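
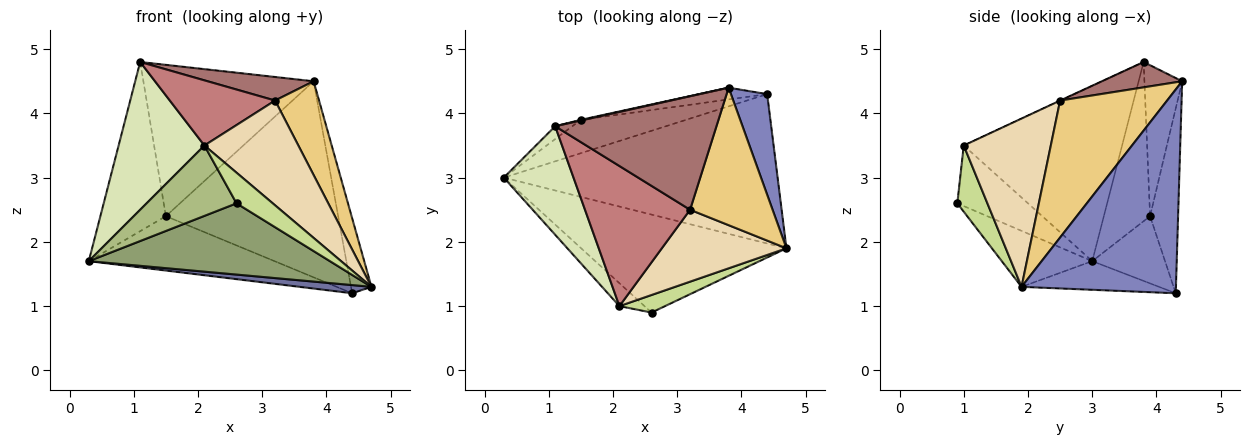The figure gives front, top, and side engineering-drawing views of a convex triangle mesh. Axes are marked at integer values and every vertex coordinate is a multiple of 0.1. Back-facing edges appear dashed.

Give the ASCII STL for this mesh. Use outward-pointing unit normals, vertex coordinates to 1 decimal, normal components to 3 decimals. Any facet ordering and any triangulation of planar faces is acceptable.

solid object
 facet normal -0.104 -0.054 -0.993
  outer loop
   vertex 4.4 4.3 1.2
   vertex 4.7 1.9 1.3
   vertex 0.3 3.0 1.7
  endloop
 endfacet
 facet normal 0.976 0.129 0.174
  outer loop
   vertex 3.8 4.4 4.5
   vertex 4.7 1.9 1.3
   vertex 4.4 4.3 1.2
  endloop
 endfacet
 facet normal -0.317 0.808 -0.496
  outer loop
   vertex 1.5 3.9 2.4
   vertex 4.4 4.3 1.2
   vertex 0.3 3.0 1.7
  endloop
 endfacet
 facet normal -0.160 0.985 -0.059
  outer loop
   vertex 1.5 3.9 2.4
   vertex 3.8 4.4 4.5
   vertex 4.4 4.3 1.2
  endloop
 endfacet
 facet normal -0.215 -0.574 -0.790
  outer loop
   vertex 2.6 0.9 2.6
   vertex 0.3 3.0 1.7
   vertex 4.7 1.9 1.3
  endloop
 endfacet
 facet normal -0.599 -0.762 -0.248
  outer loop
   vertex 2.6 0.9 2.6
   vertex 2.1 1.0 3.5
   vertex 0.3 3.0 1.7
  endloop
 endfacet
 facet normal 0.585 -0.704 0.403
  outer loop
   vertex 2.6 0.9 2.6
   vertex 4.7 1.9 1.3
   vertex 2.1 1.0 3.5
  endloop
 endfacet
 facet normal -0.830 -0.450 0.330
  outer loop
   vertex 1.1 3.8 4.8
   vertex 0.3 3.0 1.7
   vertex 2.1 1.0 3.5
  endloop
 endfacet
 facet normal -0.575 0.815 -0.062
  outer loop
   vertex 1.1 3.8 4.8
   vertex 1.5 3.9 2.4
   vertex 0.3 3.0 1.7
  endloop
 endfacet
 facet normal -0.216 0.976 0.005
  outer loop
   vertex 1.1 3.8 4.8
   vertex 3.8 4.4 4.5
   vertex 1.5 3.9 2.4
  endloop
 endfacet
 facet normal 0.808 -0.332 0.487
  outer loop
   vertex 3.2 2.5 4.2
   vertex 4.7 1.9 1.3
   vertex 3.8 4.4 4.5
  endloop
 endfacet
 facet normal 0.607 -0.655 0.450
  outer loop
   vertex 3.2 2.5 4.2
   vertex 2.1 1.0 3.5
   vertex 4.7 1.9 1.3
  endloop
 endfacet
 facet normal 0.152 -0.201 0.968
  outer loop
   vertex 3.2 2.5 4.2
   vertex 3.8 4.4 4.5
   vertex 1.1 3.8 4.8
  endloop
 endfacet
 facet normal -0.002 -0.422 0.907
  outer loop
   vertex 3.2 2.5 4.2
   vertex 1.1 3.8 4.8
   vertex 2.1 1.0 3.5
  endloop
 endfacet
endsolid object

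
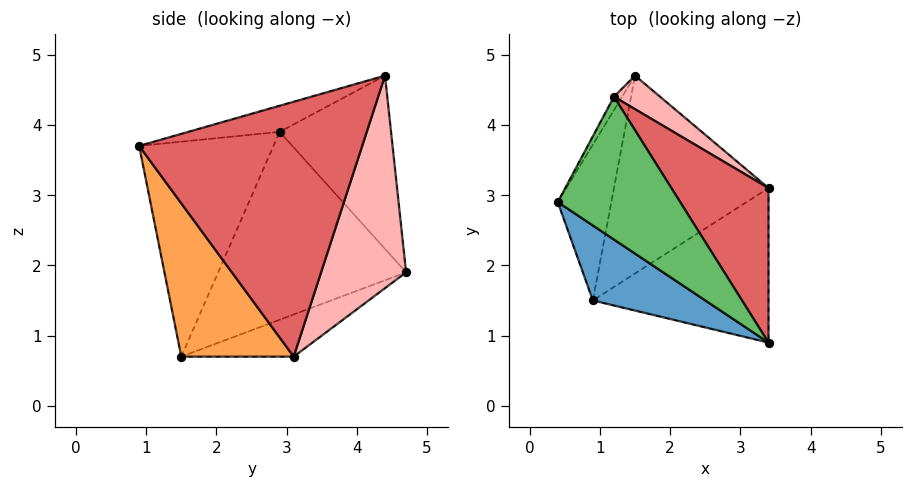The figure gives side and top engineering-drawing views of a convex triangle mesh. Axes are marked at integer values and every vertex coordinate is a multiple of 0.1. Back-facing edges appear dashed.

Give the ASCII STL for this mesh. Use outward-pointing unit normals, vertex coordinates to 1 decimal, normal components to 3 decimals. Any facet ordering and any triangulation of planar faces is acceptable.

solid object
 facet normal -0.521 -0.809 0.272
  outer loop
   vertex 0.9 1.5 0.7
   vertex 3.4 0.9 3.7
   vertex 0.4 2.9 3.9
  endloop
 endfacet
 facet normal -0.925 0.272 -0.264
  outer loop
   vertex 0.9 1.5 0.7
   vertex 0.4 2.9 3.9
   vertex 1.5 4.7 1.9
  endloop
 endfacet
 facet normal 0.459 -0.717 -0.526
  outer loop
   vertex 3.4 3.1 0.7
   vertex 3.4 0.9 3.7
   vertex 0.9 1.5 0.7
  endloop
 endfacet
 facet normal -0.243 0.380 -0.892
  outer loop
   vertex 3.4 3.1 0.7
   vertex 0.9 1.5 0.7
   vertex 1.5 4.7 1.9
  endloop
 endfacet
 facet normal -0.193 -0.380 0.905
  outer loop
   vertex 1.2 4.4 4.7
   vertex 0.4 2.9 3.9
   vertex 3.4 0.9 3.7
  endloop
 endfacet
 facet normal -0.872 0.487 -0.041
  outer loop
   vertex 1.2 4.4 4.7
   vertex 1.5 4.7 1.9
   vertex 0.4 2.9 3.9
  endloop
 endfacet
 facet normal 0.841 0.437 0.320
  outer loop
   vertex 1.2 4.4 4.7
   vertex 3.4 0.9 3.7
   vertex 3.4 3.1 0.7
  endloop
 endfacet
 facet normal 0.691 0.708 0.150
  outer loop
   vertex 1.2 4.4 4.7
   vertex 3.4 3.1 0.7
   vertex 1.5 4.7 1.9
  endloop
 endfacet
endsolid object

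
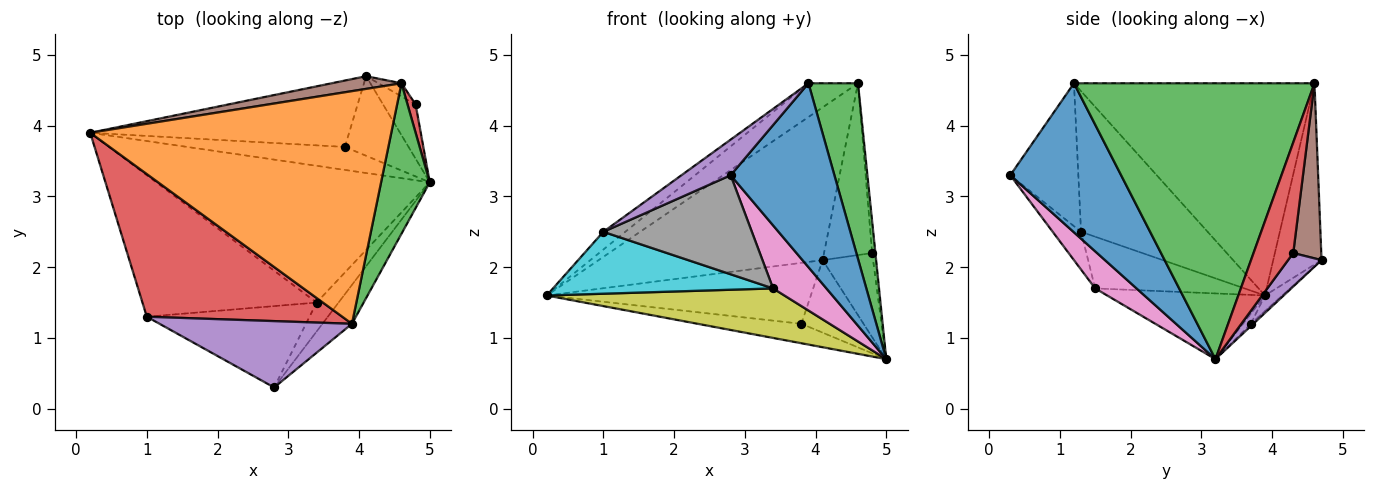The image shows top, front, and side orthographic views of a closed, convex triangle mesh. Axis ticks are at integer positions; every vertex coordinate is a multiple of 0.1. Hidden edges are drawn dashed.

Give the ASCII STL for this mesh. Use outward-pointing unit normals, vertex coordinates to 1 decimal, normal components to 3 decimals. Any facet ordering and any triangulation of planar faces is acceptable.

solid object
 facet normal 0.723 -0.676 -0.143
  outer loop
   vertex 3.9 1.2 4.6
   vertex 2.8 0.3 3.3
   vertex 5.0 3.2 0.7
  endloop
 endfacet
 facet normal -0.572 0.118 0.812
  outer loop
   vertex 4.6 4.6 4.6
   vertex 0.2 3.9 1.6
   vertex 3.9 1.2 4.6
  endloop
 endfacet
 facet normal 0.965 -0.199 0.170
  outer loop
   vertex 4.6 4.6 4.6
   vertex 3.9 1.2 4.6
   vertex 5.0 3.2 0.7
  endloop
 endfacet
 facet normal -0.581 0.101 0.807
  outer loop
   vertex 1.0 1.3 2.5
   vertex 3.9 1.2 4.6
   vertex 0.2 3.9 1.6
  endloop
 endfacet
 facet normal -0.548 -0.396 0.737
  outer loop
   vertex 1.0 1.3 2.5
   vertex 2.8 0.3 3.3
   vertex 3.9 1.2 4.6
  endloop
 endfacet
 facet normal -0.210 0.974 0.081
  outer loop
   vertex 4.1 4.7 2.1
   vertex 0.2 3.9 1.6
   vertex 4.6 4.6 4.6
  endloop
 endfacet
 facet normal 0.576 -0.743 -0.341
  outer loop
   vertex 3.4 1.5 1.7
   vertex 5.0 3.2 0.7
   vertex 2.8 0.3 3.3
  endloop
 endfacet
 facet normal -0.146 -0.764 -0.628
  outer loop
   vertex 3.4 1.5 1.7
   vertex 2.8 0.3 3.3
   vertex 1.0 1.3 2.5
  endloop
 endfacet
 facet normal -0.220 -0.332 -0.917
  outer loop
   vertex 3.4 1.5 1.7
   vertex 0.2 3.9 1.6
   vertex 5.0 3.2 0.7
  endloop
 endfacet
 facet normal -0.262 -0.387 -0.884
  outer loop
   vertex 3.4 1.5 1.7
   vertex 1.0 1.3 2.5
   vertex 0.2 3.9 1.6
  endloop
 endfacet
 facet normal -0.049 0.645 -0.762
  outer loop
   vertex 3.8 3.7 1.2
   vertex 5.0 3.2 0.7
   vertex 0.2 3.9 1.6
  endloop
 endfacet
 facet normal -0.044 0.676 -0.736
  outer loop
   vertex 3.8 3.7 1.2
   vertex 0.2 3.9 1.6
   vertex 4.1 4.7 2.1
  endloop
 endfacet
 facet normal -0.027 0.673 -0.739
  outer loop
   vertex 3.8 3.7 1.2
   vertex 4.1 4.7 2.1
   vertex 5.0 3.2 0.7
  endloop
 endfacet
 facet normal 0.994 0.082 0.073
  outer loop
   vertex 4.8 4.3 2.2
   vertex 4.6 4.6 4.6
   vertex 5.0 3.2 0.7
  endloop
 endfacet
 facet normal 0.487 0.734 -0.473
  outer loop
   vertex 4.8 4.3 2.2
   vertex 5.0 3.2 0.7
   vertex 4.1 4.7 2.1
  endloop
 endfacet
 facet normal 0.502 0.862 -0.066
  outer loop
   vertex 4.8 4.3 2.2
   vertex 4.1 4.7 2.1
   vertex 4.6 4.6 4.6
  endloop
 endfacet
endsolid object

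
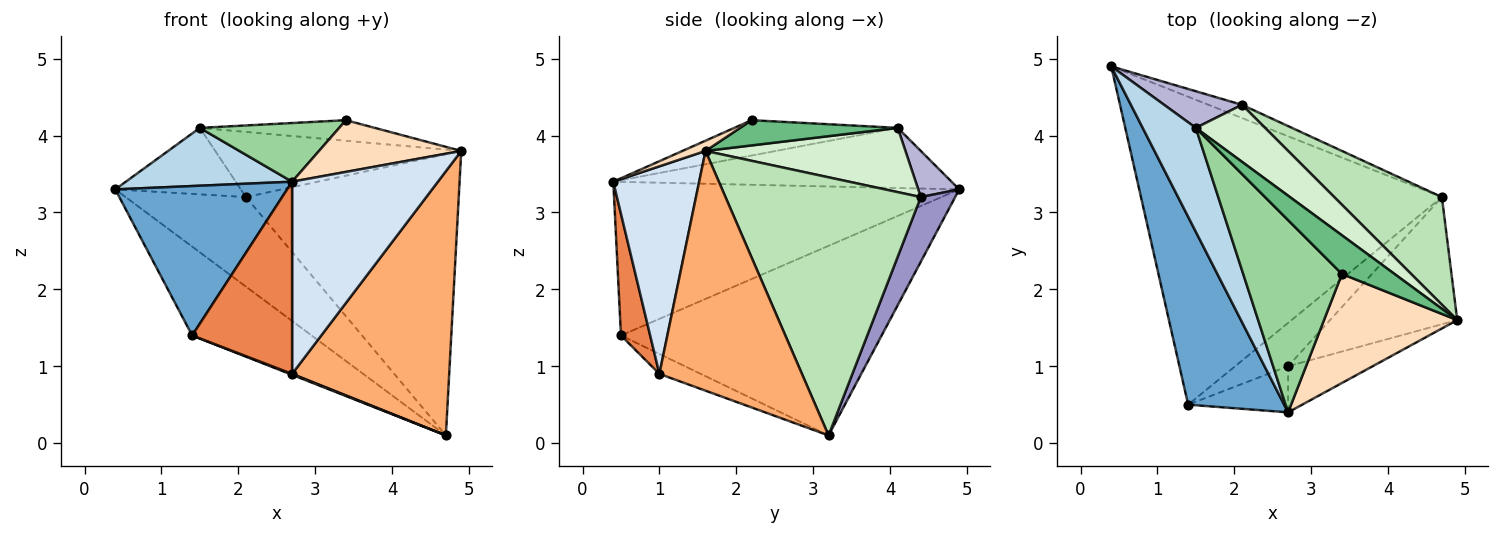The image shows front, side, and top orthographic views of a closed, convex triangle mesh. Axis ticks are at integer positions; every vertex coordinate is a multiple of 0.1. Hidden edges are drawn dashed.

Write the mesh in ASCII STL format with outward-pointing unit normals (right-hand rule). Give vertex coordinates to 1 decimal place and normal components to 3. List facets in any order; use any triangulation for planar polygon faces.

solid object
 facet normal -0.781 -0.388 0.488
  outer loop
   vertex 1.4 0.5 1.4
   vertex 2.7 0.4 3.4
   vertex 0.4 4.9 3.3
  endloop
 endfacet
 facet normal -0.518 0.237 -0.822
  outer loop
   vertex 1.4 0.5 1.4
   vertex 0.4 4.9 3.3
   vertex 4.7 3.2 0.1
  endloop
 endfacet
 facet normal -0.703 -0.346 0.621
  outer loop
   vertex 1.5 4.1 4.1
   vertex 0.4 4.9 3.3
   vertex 2.7 0.4 3.4
  endloop
 endfacet
 facet normal 0.497 -0.844 -0.203
  outer loop
   vertex 2.7 1.0 0.9
   vertex 4.9 1.6 3.8
   vertex 2.7 0.4 3.4
  endloop
 endfacet
 facet normal 0.273 -0.935 -0.224
  outer loop
   vertex 2.7 1.0 0.9
   vertex 2.7 0.4 3.4
   vertex 1.4 0.5 1.4
  endloop
 endfacet
 facet normal 0.633 -0.698 -0.336
  outer loop
   vertex 2.7 1.0 0.9
   vertex 4.7 3.2 0.1
   vertex 4.9 1.6 3.8
  endloop
 endfacet
 facet normal -0.352 -0.020 -0.936
  outer loop
   vertex 2.7 1.0 0.9
   vertex 1.4 0.5 1.4
   vertex 4.7 3.2 0.1
  endloop
 endfacet
 facet normal 0.069 -0.428 0.901
  outer loop
   vertex 3.4 2.2 4.2
   vertex 2.7 0.4 3.4
   vertex 4.9 1.6 3.8
  endloop
 endfacet
 facet normal 0.390 0.433 0.813
  outer loop
   vertex 3.4 2.2 4.2
   vertex 4.9 1.6 3.8
   vertex 1.5 4.1 4.1
  endloop
 endfacet
 facet normal -0.324 -0.276 0.905
  outer loop
   vertex 3.4 2.2 4.2
   vertex 1.5 4.1 4.1
   vertex 2.7 0.4 3.4
  endloop
 endfacet
 facet normal 0.651 0.709 0.271
  outer loop
   vertex 2.1 4.4 3.2
   vertex 4.9 1.6 3.8
   vertex 4.7 3.2 0.1
  endloop
 endfacet
 facet normal 0.522 0.642 0.562
  outer loop
   vertex 2.1 4.4 3.2
   vertex 1.5 4.1 4.1
   vertex 4.9 1.6 3.8
  endloop
 endfacet
 facet normal 0.272 0.952 -0.141
  outer loop
   vertex 2.1 4.4 3.2
   vertex 4.7 3.2 0.1
   vertex 0.4 4.9 3.3
  endloop
 endfacet
 facet normal 0.275 0.842 0.464
  outer loop
   vertex 2.1 4.4 3.2
   vertex 0.4 4.9 3.3
   vertex 1.5 4.1 4.1
  endloop
 endfacet
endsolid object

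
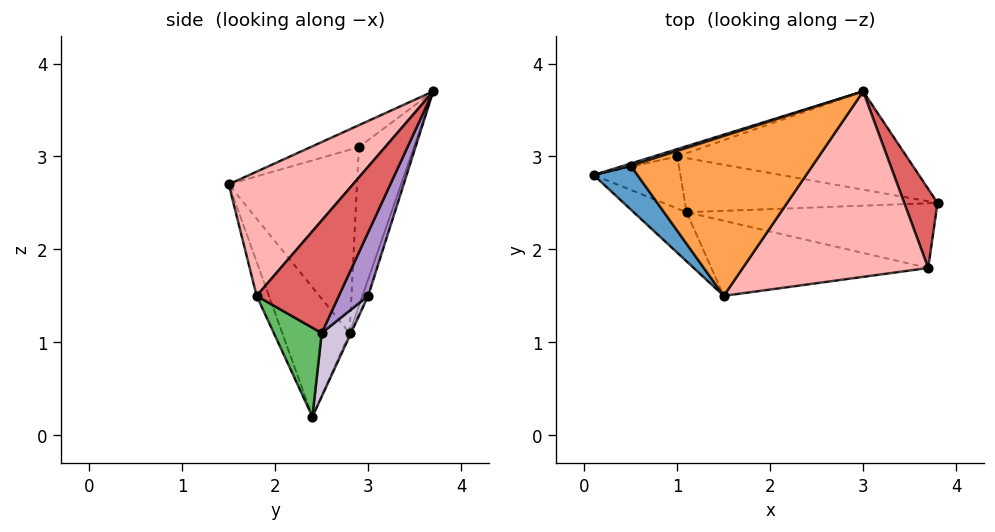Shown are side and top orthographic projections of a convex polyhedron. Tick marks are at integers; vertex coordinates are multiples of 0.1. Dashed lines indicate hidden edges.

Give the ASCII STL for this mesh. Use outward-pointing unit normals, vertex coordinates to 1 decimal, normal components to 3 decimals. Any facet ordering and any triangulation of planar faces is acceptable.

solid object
 facet normal -0.774 -0.606 0.185
  outer loop
   vertex 0.5 2.9 3.1
   vertex 0.1 2.8 1.1
   vertex 1.5 1.5 2.7
  endloop
 endfacet
 facet normal -0.308 0.951 0.014
  outer loop
   vertex 0.5 2.9 3.1
   vertex 3.0 3.7 3.7
   vertex 0.1 2.8 1.1
  endloop
 endfacet
 facet normal -0.113 -0.347 0.931
  outer loop
   vertex 0.5 2.9 3.1
   vertex 1.5 1.5 2.7
   vertex 3.0 3.7 3.7
  endloop
 endfacet
 facet normal -0.522 -0.825 -0.214
  outer loop
   vertex 1.1 2.4 0.2
   vertex 1.5 1.5 2.7
   vertex 0.1 2.8 1.1
  endloop
 endfacet
 facet normal 0.290 -0.506 -0.813
  outer loop
   vertex 3.7 1.8 1.5
   vertex 1.1 2.4 0.2
   vertex 3.8 2.5 1.1
  endloop
 endfacet
 facet normal -0.052 -0.942 -0.331
  outer loop
   vertex 3.7 1.8 1.5
   vertex 1.5 1.5 2.7
   vertex 1.1 2.4 0.2
  endloop
 endfacet
 facet normal 0.959 0.025 0.283
  outer loop
   vertex 3.7 1.8 1.5
   vertex 3.8 2.5 1.1
   vertex 3.0 3.7 3.7
  endloop
 endfacet
 facet normal 0.444 -0.604 0.662
  outer loop
   vertex 3.7 1.8 1.5
   vertex 3.0 3.7 3.7
   vertex 1.5 1.5 2.7
  endloop
 endfacet
 facet normal 0.108 0.915 -0.389
  outer loop
   vertex 1.0 3.0 1.5
   vertex 3.0 3.7 3.7
   vertex 3.8 2.5 1.1
  endloop
 endfacet
 facet normal 0.103 0.906 -0.410
  outer loop
   vertex 1.0 3.0 1.5
   vertex 3.8 2.5 1.1
   vertex 1.1 2.4 0.2
  endloop
 endfacet
 facet normal -0.132 0.973 -0.190
  outer loop
   vertex 1.0 3.0 1.5
   vertex 0.1 2.8 1.1
   vertex 3.0 3.7 3.7
  endloop
 endfacet
 facet normal -0.015 0.907 -0.420
  outer loop
   vertex 1.0 3.0 1.5
   vertex 1.1 2.4 0.2
   vertex 0.1 2.8 1.1
  endloop
 endfacet
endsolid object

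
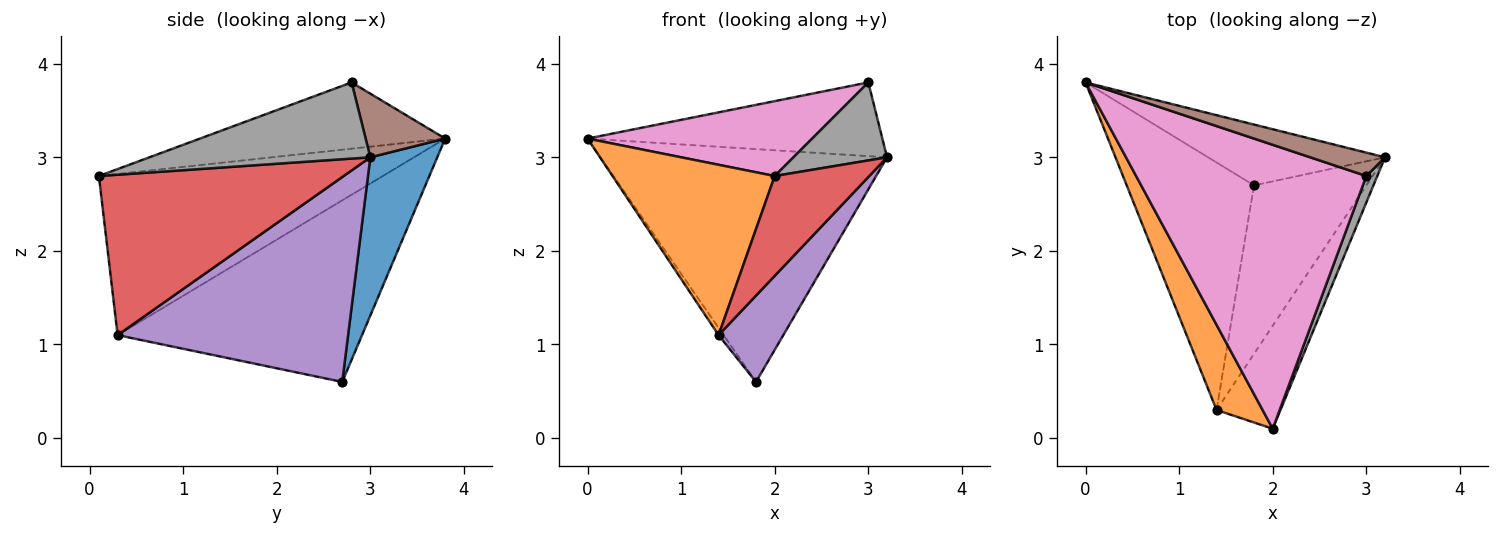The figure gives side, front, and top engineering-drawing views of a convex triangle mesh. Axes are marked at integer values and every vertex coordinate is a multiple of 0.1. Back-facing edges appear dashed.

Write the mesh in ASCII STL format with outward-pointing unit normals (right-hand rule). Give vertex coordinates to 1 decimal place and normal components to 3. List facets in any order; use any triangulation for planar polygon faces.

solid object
 facet normal 0.221 0.944 -0.247
  outer loop
   vertex 1.8 2.7 0.6
   vertex 0.0 3.8 3.2
   vertex 3.2 3.0 3.0
  endloop
 endfacet
 facet normal -0.843 -0.482 0.241
  outer loop
   vertex 1.4 0.3 1.1
   vertex 2.0 0.1 2.8
   vertex 0.0 3.8 3.2
  endloop
 endfacet
 facet normal -0.819 0.017 -0.574
  outer loop
   vertex 1.4 0.3 1.1
   vertex 0.0 3.8 3.2
   vertex 1.8 2.7 0.6
  endloop
 endfacet
 facet normal 0.874 -0.338 -0.348
  outer loop
   vertex 1.4 0.3 1.1
   vertex 3.2 3.0 3.0
   vertex 2.0 0.1 2.8
  endloop
 endfacet
 facet normal 0.851 -0.239 -0.467
  outer loop
   vertex 1.4 0.3 1.1
   vertex 1.8 2.7 0.6
   vertex 3.2 3.0 3.0
  endloop
 endfacet
 facet normal 0.249 0.923 0.293
  outer loop
   vertex 3.0 2.8 3.8
   vertex 3.2 3.0 3.0
   vertex 0.0 3.8 3.2
  endloop
 endfacet
 facet normal -0.268 -0.246 0.932
  outer loop
   vertex 3.0 2.8 3.8
   vertex 0.0 3.8 3.2
   vertex 2.0 0.1 2.8
  endloop
 endfacet
 facet normal 0.913 -0.387 0.131
  outer loop
   vertex 3.0 2.8 3.8
   vertex 2.0 0.1 2.8
   vertex 3.2 3.0 3.0
  endloop
 endfacet
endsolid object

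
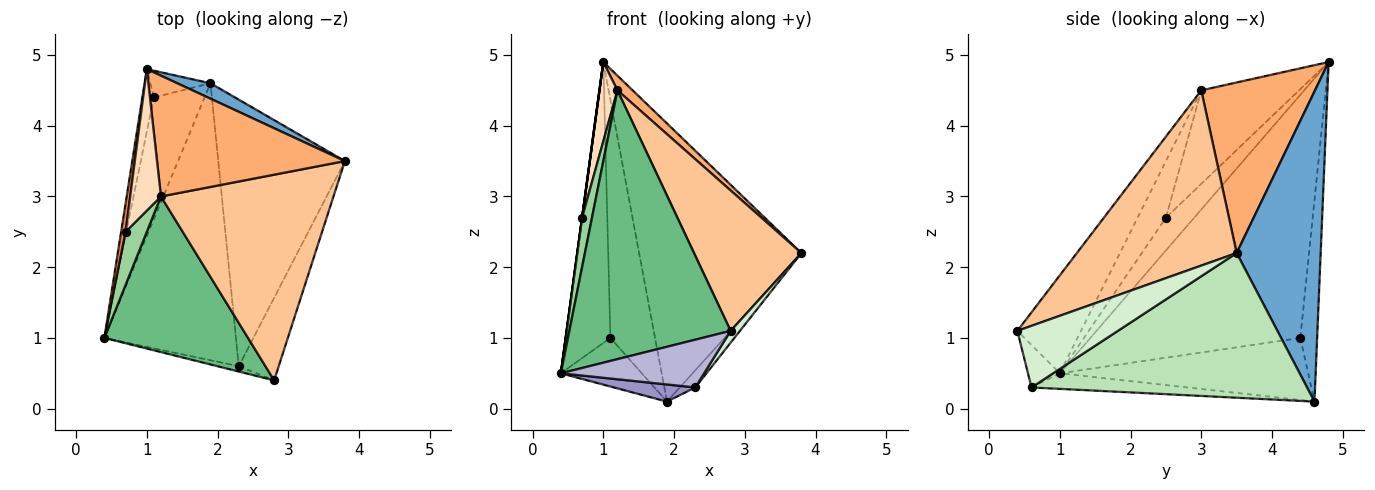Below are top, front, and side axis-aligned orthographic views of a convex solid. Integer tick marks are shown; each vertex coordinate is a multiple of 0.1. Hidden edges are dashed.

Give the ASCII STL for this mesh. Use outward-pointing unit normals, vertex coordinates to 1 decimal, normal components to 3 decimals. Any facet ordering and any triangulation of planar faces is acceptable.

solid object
 facet normal 0.459 0.887 0.049
  outer loop
   vertex 1.9 4.6 0.1
   vertex 1.0 4.8 4.9
   vertex 3.8 3.5 2.2
  endloop
 endfacet
 facet normal -0.977 0.208 -0.046
  outer loop
   vertex 1.1 4.4 1.0
   vertex 0.4 1.0 0.5
   vertex 1.0 4.8 4.9
  endloop
 endfacet
 facet normal -0.751 0.245 -0.613
  outer loop
   vertex 1.1 4.4 1.0
   vertex 1.9 4.6 0.1
   vertex 0.4 1.0 0.5
  endloop
 endfacet
 facet normal -0.350 0.931 -0.104
  outer loop
   vertex 1.1 4.4 1.0
   vertex 1.0 4.8 4.9
   vertex 1.9 4.6 0.1
  endloop
 endfacet
 facet normal -0.991 0.000 0.135
  outer loop
   vertex 0.7 2.5 2.7
   vertex 1.0 4.8 4.9
   vertex 0.4 1.0 0.5
  endloop
 endfacet
 facet normal 0.670 -0.089 0.737
  outer loop
   vertex 1.2 3.0 4.5
   vertex 3.8 3.5 2.2
   vertex 1.0 4.8 4.9
  endloop
 endfacet
 facet normal 0.643 -0.432 0.633
  outer loop
   vertex 1.2 3.0 4.5
   vertex 2.8 0.4 1.1
   vertex 3.8 3.5 2.2
  endloop
 endfacet
 facet normal -0.936 -0.172 0.308
  outer loop
   vertex 1.2 3.0 4.5
   vertex 1.0 4.8 4.9
   vertex 0.7 2.5 2.7
  endloop
 endfacet
 facet normal -0.323 -0.819 0.474
  outer loop
   vertex 1.2 3.0 4.5
   vertex 0.4 1.0 0.5
   vertex 2.8 0.4 1.1
  endloop
 endfacet
 facet normal -0.890 -0.311 0.334
  outer loop
   vertex 1.2 3.0 4.5
   vertex 0.7 2.5 2.7
   vertex 0.4 1.0 0.5
  endloop
 endfacet
 facet normal 0.752 0.042 -0.658
  outer loop
   vertex 2.3 0.6 0.3
   vertex 1.9 4.6 0.1
   vertex 3.8 3.5 2.2
  endloop
 endfacet
 facet normal 0.837 -0.077 -0.542
  outer loop
   vertex 2.3 0.6 0.3
   vertex 3.8 3.5 2.2
   vertex 2.8 0.4 1.1
  endloop
 endfacet
 facet normal -0.117 -0.061 -0.991
  outer loop
   vertex 2.3 0.6 0.3
   vertex 0.4 1.0 0.5
   vertex 1.9 4.6 0.1
  endloop
 endfacet
 facet normal -0.216 -0.970 -0.108
  outer loop
   vertex 2.3 0.6 0.3
   vertex 2.8 0.4 1.1
   vertex 0.4 1.0 0.5
  endloop
 endfacet
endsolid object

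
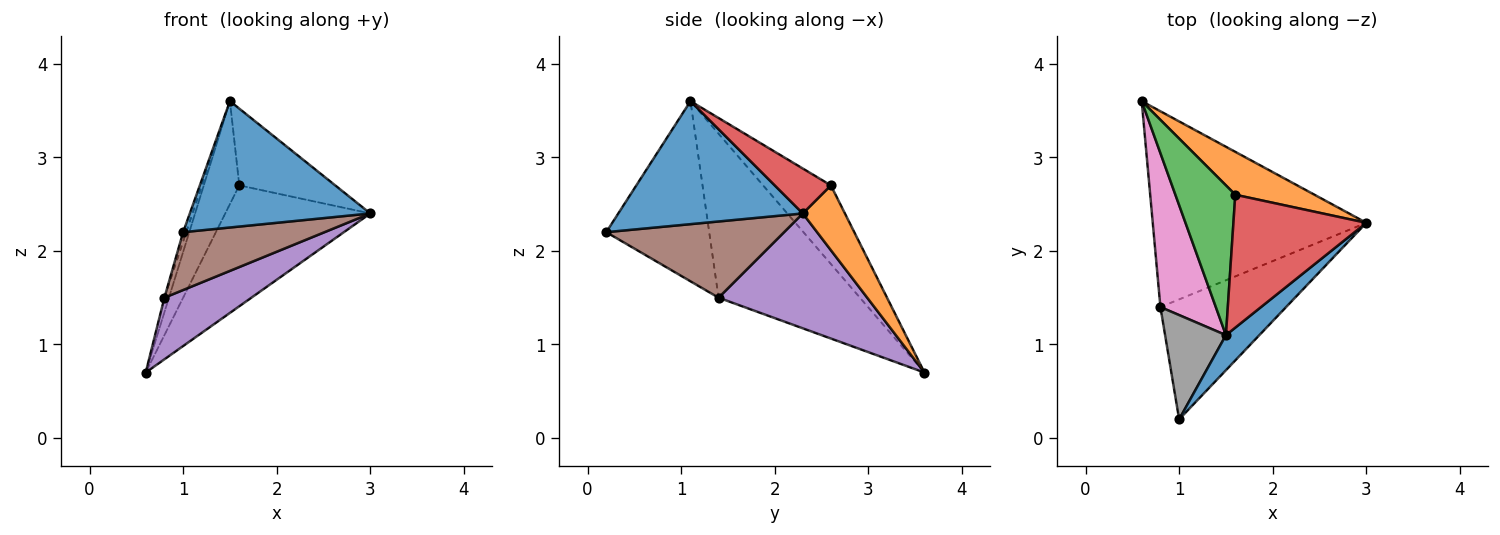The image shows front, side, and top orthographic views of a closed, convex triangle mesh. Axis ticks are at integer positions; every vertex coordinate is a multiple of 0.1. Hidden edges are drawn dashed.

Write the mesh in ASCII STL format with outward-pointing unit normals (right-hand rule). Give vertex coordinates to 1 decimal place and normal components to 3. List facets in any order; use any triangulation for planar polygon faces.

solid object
 facet normal 0.702 -0.686 0.191
  outer loop
   vertex 1.5 1.1 3.6
   vertex 1.0 0.2 2.2
   vertex 3.0 2.3 2.4
  endloop
 endfacet
 facet normal 0.264 0.909 0.323
  outer loop
   vertex 1.6 2.6 2.7
   vertex 3.0 2.3 2.4
   vertex 0.6 3.6 0.7
  endloop
 endfacet
 facet normal -0.734 0.385 0.559
  outer loop
   vertex 1.6 2.6 2.7
   vertex 0.6 3.6 0.7
   vertex 1.5 1.1 3.6
  endloop
 endfacet
 facet normal 0.281 0.480 0.831
  outer loop
   vertex 1.6 2.6 2.7
   vertex 1.5 1.1 3.6
   vertex 3.0 2.3 2.4
  endloop
 endfacet
 facet normal 0.456 -0.267 -0.849
  outer loop
   vertex 0.8 1.4 1.5
   vertex 0.6 3.6 0.7
   vertex 3.0 2.3 2.4
  endloop
 endfacet
 facet normal 0.479 -0.381 -0.790
  outer loop
   vertex 0.8 1.4 1.5
   vertex 3.0 2.3 2.4
   vertex 1.0 0.2 2.2
  endloop
 endfacet
 facet normal -0.947 0.030 0.320
  outer loop
   vertex 0.8 1.4 1.5
   vertex 1.5 1.1 3.6
   vertex 0.6 3.6 0.7
  endloop
 endfacet
 facet normal -0.947 0.029 0.320
  outer loop
   vertex 0.8 1.4 1.5
   vertex 1.0 0.2 2.2
   vertex 1.5 1.1 3.6
  endloop
 endfacet
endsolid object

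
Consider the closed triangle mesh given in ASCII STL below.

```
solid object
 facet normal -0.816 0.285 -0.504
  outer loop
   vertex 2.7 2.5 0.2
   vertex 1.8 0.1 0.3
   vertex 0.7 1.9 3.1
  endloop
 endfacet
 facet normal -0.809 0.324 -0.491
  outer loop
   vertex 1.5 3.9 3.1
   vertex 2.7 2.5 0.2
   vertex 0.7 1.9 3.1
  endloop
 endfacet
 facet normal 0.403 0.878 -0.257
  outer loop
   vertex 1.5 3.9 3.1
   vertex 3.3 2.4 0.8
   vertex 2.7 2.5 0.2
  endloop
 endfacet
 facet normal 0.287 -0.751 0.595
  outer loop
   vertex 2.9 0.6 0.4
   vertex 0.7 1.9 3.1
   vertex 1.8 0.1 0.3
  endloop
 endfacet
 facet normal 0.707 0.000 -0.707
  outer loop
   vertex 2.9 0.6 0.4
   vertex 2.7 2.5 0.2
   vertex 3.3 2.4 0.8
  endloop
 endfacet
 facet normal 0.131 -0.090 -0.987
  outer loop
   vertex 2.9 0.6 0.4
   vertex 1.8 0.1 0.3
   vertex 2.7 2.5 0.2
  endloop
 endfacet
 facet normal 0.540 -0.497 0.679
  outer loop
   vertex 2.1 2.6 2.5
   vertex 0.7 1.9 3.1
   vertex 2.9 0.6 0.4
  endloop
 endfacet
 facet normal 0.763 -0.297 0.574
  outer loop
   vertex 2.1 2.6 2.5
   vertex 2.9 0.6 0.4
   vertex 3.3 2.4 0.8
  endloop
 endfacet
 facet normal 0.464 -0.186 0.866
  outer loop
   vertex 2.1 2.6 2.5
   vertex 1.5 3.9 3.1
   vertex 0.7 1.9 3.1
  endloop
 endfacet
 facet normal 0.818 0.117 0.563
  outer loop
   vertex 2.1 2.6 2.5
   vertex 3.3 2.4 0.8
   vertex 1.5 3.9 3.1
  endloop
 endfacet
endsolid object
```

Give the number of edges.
15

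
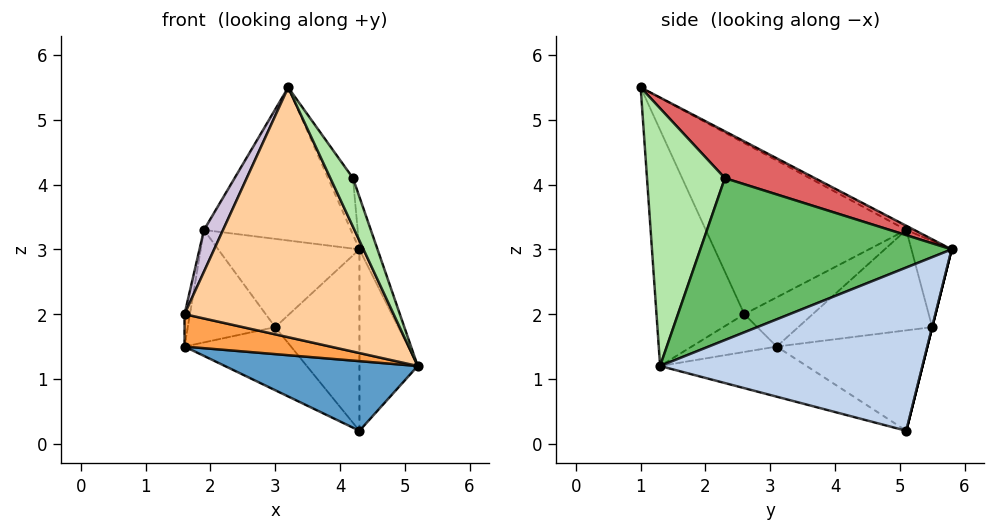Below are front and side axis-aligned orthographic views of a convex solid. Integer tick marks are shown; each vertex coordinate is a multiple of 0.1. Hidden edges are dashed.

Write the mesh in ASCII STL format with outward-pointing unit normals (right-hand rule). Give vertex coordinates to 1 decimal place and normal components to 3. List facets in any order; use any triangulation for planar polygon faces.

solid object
 facet normal -0.226 -0.298 -0.928
  outer loop
   vertex 4.3 5.1 0.2
   vertex 5.2 1.3 1.2
   vertex 1.6 3.1 1.5
  endloop
 endfacet
 facet normal 0.975 0.217 -0.054
  outer loop
   vertex 4.3 5.1 0.2
   vertex 4.3 5.8 3.0
   vertex 5.2 1.3 1.2
  endloop
 endfacet
 facet normal -0.381 -0.654 -0.654
  outer loop
   vertex 1.6 2.6 2.0
   vertex 1.6 3.1 1.5
   vertex 5.2 1.3 1.2
  endloop
 endfacet
 facet normal -0.376 -0.896 -0.237
  outer loop
   vertex 1.6 2.6 2.0
   vertex 5.2 1.3 1.2
   vertex 3.2 1.0 5.5
  endloop
 endfacet
 facet normal 0.950 0.068 0.304
  outer loop
   vertex 4.2 2.3 4.1
   vertex 5.2 1.3 1.2
   vertex 4.3 5.8 3.0
  endloop
 endfacet
 facet normal 0.883 -0.256 0.393
  outer loop
   vertex 4.2 2.3 4.1
   vertex 3.2 1.0 5.5
   vertex 5.2 1.3 1.2
  endloop
 endfacet
 facet normal 0.704 0.195 0.683
  outer loop
   vertex 4.2 2.3 4.1
   vertex 4.3 5.8 3.0
   vertex 3.2 1.0 5.5
  endloop
 endfacet
 facet normal -0.635 0.449 -0.628
  outer loop
   vertex 3.0 5.5 1.8
   vertex 4.3 5.1 0.2
   vertex 1.6 3.1 1.5
  endloop
 endfacet
 facet normal 0.000 0.970 -0.243
  outer loop
   vertex 3.0 5.5 1.8
   vertex 4.3 5.8 3.0
   vertex 4.3 5.1 0.2
  endloop
 endfacet
 facet normal -0.921 -0.088 0.381
  outer loop
   vertex 1.9 5.1 3.3
   vertex 1.6 2.6 2.0
   vertex 3.2 1.0 5.5
  endloop
 endfacet
 facet normal -0.025 0.466 0.884
  outer loop
   vertex 1.9 5.1 3.3
   vertex 3.2 1.0 5.5
   vertex 4.3 5.8 3.0
  endloop
 endfacet
 facet normal -0.273 0.960 0.056
  outer loop
   vertex 1.9 5.1 3.3
   vertex 4.3 5.8 3.0
   vertex 3.0 5.5 1.8
  endloop
 endfacet
 facet normal -0.994 0.078 0.078
  outer loop
   vertex 1.9 5.1 3.3
   vertex 1.6 3.1 1.5
   vertex 1.6 2.6 2.0
  endloop
 endfacet
 facet normal -0.758 0.495 -0.424
  outer loop
   vertex 1.9 5.1 3.3
   vertex 3.0 5.5 1.8
   vertex 1.6 3.1 1.5
  endloop
 endfacet
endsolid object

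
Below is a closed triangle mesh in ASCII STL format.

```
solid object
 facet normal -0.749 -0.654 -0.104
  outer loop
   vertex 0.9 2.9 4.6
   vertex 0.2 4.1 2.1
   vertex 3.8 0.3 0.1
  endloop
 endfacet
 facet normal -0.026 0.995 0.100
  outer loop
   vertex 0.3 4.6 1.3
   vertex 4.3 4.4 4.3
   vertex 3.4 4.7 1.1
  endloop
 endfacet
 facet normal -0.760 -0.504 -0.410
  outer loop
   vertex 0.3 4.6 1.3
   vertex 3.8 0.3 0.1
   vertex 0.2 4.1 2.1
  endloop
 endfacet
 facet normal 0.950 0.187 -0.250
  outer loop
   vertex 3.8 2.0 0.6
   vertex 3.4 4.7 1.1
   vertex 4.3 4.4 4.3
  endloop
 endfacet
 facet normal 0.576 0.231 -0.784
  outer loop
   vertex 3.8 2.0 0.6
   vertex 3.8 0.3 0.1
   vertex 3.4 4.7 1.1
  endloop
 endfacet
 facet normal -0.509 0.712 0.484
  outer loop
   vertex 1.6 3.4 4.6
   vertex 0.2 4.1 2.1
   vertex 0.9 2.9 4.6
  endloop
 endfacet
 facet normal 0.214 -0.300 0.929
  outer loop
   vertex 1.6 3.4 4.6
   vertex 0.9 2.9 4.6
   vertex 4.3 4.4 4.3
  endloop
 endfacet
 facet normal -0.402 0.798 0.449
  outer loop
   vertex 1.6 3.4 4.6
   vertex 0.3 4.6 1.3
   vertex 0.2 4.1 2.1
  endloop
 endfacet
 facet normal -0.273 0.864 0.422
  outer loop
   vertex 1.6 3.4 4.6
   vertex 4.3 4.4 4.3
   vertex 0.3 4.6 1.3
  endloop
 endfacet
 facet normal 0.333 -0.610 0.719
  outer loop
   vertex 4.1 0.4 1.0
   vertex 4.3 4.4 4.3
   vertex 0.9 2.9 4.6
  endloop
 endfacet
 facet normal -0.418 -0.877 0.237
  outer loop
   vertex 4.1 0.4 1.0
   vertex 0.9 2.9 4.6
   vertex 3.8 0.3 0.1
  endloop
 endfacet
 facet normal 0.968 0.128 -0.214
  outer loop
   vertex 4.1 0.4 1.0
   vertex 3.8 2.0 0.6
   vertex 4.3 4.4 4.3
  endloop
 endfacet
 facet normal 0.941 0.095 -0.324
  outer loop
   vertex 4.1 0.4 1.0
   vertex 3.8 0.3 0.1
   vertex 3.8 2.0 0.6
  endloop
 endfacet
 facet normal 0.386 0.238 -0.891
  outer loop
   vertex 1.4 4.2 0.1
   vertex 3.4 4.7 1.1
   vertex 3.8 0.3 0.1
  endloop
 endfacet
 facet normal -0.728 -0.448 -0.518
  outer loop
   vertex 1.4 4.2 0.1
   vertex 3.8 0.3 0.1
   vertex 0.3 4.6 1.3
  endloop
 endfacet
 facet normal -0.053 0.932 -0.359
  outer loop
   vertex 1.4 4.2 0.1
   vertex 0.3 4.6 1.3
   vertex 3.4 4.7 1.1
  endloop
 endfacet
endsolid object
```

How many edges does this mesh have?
24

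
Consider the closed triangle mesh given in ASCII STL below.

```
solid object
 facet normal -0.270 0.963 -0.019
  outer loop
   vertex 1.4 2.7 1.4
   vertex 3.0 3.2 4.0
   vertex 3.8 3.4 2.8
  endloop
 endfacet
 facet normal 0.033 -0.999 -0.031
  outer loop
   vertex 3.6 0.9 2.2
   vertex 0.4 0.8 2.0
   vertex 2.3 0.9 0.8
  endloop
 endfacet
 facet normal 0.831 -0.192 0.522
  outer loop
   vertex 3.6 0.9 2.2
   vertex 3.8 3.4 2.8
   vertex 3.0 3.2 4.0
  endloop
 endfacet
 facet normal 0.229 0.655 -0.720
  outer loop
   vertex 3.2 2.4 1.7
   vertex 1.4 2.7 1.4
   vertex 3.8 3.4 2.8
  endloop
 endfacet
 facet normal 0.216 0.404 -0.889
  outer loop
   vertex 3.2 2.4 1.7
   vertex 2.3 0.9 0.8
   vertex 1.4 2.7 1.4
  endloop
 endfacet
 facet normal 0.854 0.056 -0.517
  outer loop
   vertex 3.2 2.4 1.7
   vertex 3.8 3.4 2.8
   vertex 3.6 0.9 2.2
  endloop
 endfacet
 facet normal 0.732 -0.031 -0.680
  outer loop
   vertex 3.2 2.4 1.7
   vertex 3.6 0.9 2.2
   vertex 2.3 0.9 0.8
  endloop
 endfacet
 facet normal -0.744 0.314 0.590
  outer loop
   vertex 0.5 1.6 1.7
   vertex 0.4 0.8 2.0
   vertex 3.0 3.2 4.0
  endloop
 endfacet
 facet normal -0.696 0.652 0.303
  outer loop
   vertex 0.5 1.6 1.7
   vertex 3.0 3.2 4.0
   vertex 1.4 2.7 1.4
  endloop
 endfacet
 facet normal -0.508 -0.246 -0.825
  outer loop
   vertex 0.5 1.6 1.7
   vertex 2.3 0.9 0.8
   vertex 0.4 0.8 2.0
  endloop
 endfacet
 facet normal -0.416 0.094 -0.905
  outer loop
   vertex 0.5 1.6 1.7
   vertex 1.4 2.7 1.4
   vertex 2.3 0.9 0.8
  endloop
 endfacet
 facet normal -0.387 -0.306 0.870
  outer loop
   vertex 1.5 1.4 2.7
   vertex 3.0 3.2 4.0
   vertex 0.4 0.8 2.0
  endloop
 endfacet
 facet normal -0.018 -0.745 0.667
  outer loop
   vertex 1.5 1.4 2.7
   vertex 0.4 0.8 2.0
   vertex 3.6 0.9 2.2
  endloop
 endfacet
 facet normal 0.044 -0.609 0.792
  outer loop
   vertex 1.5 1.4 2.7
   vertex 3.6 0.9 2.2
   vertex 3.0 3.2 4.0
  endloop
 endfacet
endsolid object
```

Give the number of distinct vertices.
9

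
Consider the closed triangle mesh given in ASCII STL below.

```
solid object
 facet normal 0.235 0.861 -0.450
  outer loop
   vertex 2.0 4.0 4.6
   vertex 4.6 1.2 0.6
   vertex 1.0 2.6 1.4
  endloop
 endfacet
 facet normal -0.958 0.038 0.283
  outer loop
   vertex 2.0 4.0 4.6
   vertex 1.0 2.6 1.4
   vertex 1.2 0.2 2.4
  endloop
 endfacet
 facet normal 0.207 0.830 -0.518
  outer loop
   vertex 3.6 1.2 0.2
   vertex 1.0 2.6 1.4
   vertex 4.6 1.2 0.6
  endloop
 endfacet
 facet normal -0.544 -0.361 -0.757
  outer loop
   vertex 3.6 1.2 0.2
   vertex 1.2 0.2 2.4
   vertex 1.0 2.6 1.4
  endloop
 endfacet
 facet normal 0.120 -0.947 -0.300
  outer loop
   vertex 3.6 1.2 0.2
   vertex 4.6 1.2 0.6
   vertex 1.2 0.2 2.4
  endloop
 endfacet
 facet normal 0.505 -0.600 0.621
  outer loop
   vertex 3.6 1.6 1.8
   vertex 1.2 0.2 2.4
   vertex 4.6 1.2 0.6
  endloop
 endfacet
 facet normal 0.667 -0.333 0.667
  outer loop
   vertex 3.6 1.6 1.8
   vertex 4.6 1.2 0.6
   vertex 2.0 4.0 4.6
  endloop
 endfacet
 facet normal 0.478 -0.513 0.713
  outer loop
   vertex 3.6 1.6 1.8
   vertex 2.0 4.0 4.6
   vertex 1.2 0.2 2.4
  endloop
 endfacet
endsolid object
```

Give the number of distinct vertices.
6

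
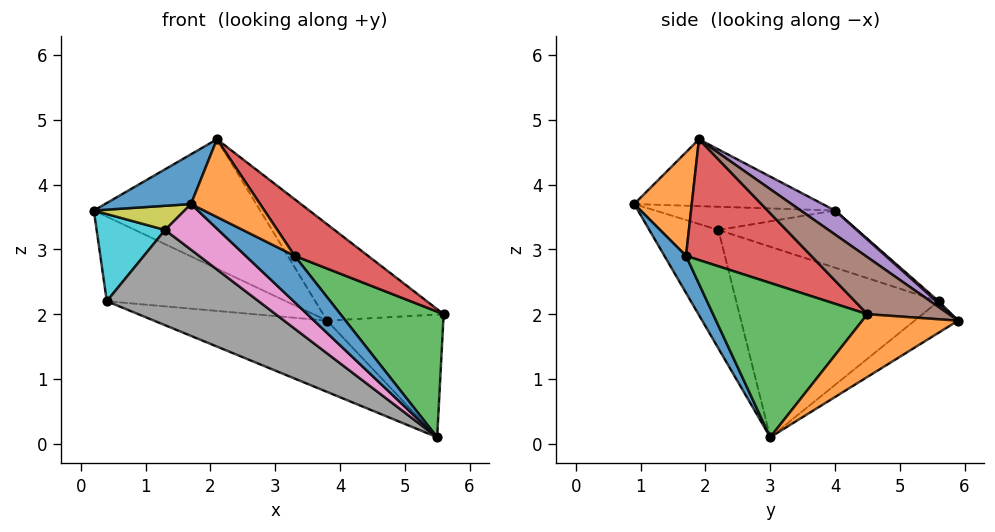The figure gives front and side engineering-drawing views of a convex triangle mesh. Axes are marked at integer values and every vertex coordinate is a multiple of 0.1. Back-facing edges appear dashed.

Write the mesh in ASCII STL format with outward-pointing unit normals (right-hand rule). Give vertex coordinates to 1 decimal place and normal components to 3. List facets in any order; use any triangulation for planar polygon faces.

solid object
 facet normal -0.718 -0.327 0.615
  outer loop
   vertex 2.1 1.9 4.7
   vertex 0.2 4.0 3.6
   vertex 1.7 0.9 3.7
  endloop
 endfacet
 facet normal 0.535 0.649 -0.541
  outer loop
   vertex 3.8 5.9 1.9
   vertex 5.6 4.5 2.0
   vertex 5.5 3.0 0.1
  endloop
 endfacet
 facet normal -0.119 0.472 -0.873
  outer loop
   vertex 3.8 5.9 1.9
   vertex 5.5 3.0 0.1
   vertex 0.4 5.6 2.2
  endloop
 endfacet
 facet normal 0.008 0.658 0.753
  outer loop
   vertex 3.8 5.9 1.9
   vertex 0.4 5.6 2.2
   vertex 0.2 4.0 3.6
  endloop
 endfacet
 facet normal 0.111 0.538 0.836
  outer loop
   vertex 3.8 5.9 1.9
   vertex 0.2 4.0 3.6
   vertex 2.1 1.9 4.7
  endloop
 endfacet
 facet normal 0.307 0.455 0.836
  outer loop
   vertex 3.8 5.9 1.9
   vertex 2.1 1.9 4.7
   vertex 5.6 4.5 2.0
  endloop
 endfacet
 facet normal -0.509 -0.392 -0.766
  outer loop
   vertex 1.3 2.2 3.3
   vertex 5.5 3.0 0.1
   vertex 1.7 0.9 3.7
  endloop
 endfacet
 facet normal -0.512 -0.384 -0.768
  outer loop
   vertex 1.3 2.2 3.3
   vertex 0.4 5.6 2.2
   vertex 5.5 3.0 0.1
  endloop
 endfacet
 facet normal -0.775 -0.391 -0.496
  outer loop
   vertex 1.3 2.2 3.3
   vertex 1.7 0.9 3.7
   vertex 0.2 4.0 3.6
  endloop
 endfacet
 facet normal -0.757 -0.374 -0.535
  outer loop
   vertex 1.3 2.2 3.3
   vertex 0.2 4.0 3.6
   vertex 0.4 5.6 2.2
  endloop
 endfacet
 facet normal 0.401 -0.910 -0.107
  outer loop
   vertex 3.3 1.7 2.9
   vertex 1.7 0.9 3.7
   vertex 5.5 3.0 0.1
  endloop
 endfacet
 facet normal 0.570 -0.684 0.456
  outer loop
   vertex 3.3 1.7 2.9
   vertex 2.1 1.9 4.7
   vertex 1.7 0.9 3.7
  endloop
 endfacet
 facet normal 0.773 -0.517 0.367
  outer loop
   vertex 3.3 1.7 2.9
   vertex 5.5 3.0 0.1
   vertex 5.6 4.5 2.0
  endloop
 endfacet
 facet normal 0.729 -0.428 0.534
  outer loop
   vertex 3.3 1.7 2.9
   vertex 5.6 4.5 2.0
   vertex 2.1 1.9 4.7
  endloop
 endfacet
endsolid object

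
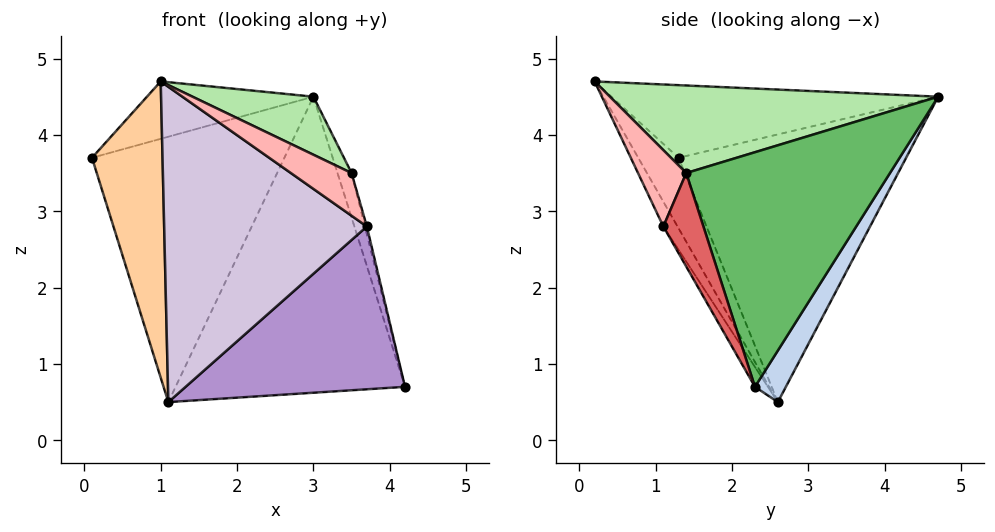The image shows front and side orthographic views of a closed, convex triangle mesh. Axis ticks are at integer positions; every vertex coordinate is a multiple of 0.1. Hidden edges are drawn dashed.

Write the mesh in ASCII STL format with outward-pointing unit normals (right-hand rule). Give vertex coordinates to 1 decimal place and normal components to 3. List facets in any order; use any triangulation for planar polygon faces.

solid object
 facet normal -0.763 0.646 0.024
  outer loop
   vertex 1.1 2.6 0.5
   vertex 0.1 1.3 3.7
   vertex 3.0 4.7 4.5
  endloop
 endfacet
 facet normal 0.115 0.856 -0.504
  outer loop
   vertex 1.1 2.6 0.5
   vertex 3.0 4.7 4.5
   vertex 4.2 2.3 0.7
  endloop
 endfacet
 facet normal -0.543 0.277 0.793
  outer loop
   vertex 1.0 0.2 4.7
   vertex 3.0 4.7 4.5
   vertex 0.1 1.3 3.7
  endloop
 endfacet
 facet normal -0.443 -0.774 -0.453
  outer loop
   vertex 1.0 0.2 4.7
   vertex 0.1 1.3 3.7
   vertex 1.1 2.6 0.5
  endloop
 endfacet
 facet normal 0.963 0.066 0.262
  outer loop
   vertex 3.5 1.4 3.5
   vertex 4.2 2.3 0.7
   vertex 3.0 4.7 4.5
  endloop
 endfacet
 facet normal 0.495 -0.182 0.849
  outer loop
   vertex 3.5 1.4 3.5
   vertex 3.0 4.7 4.5
   vertex 1.0 0.2 4.7
  endloop
 endfacet
 facet normal 0.966 0.046 0.256
  outer loop
   vertex 3.7 1.1 2.8
   vertex 4.2 2.3 0.7
   vertex 3.5 1.4 3.5
  endloop
 endfacet
 facet normal 0.554 -0.696 0.457
  outer loop
   vertex 3.7 1.1 2.8
   vertex 3.5 1.4 3.5
   vertex 1.0 0.2 4.7
  endloop
 endfacet
 facet normal -0.051 -0.862 -0.505
  outer loop
   vertex 3.7 1.1 2.8
   vertex 1.1 2.6 0.5
   vertex 4.2 2.3 0.7
  endloop
 endfacet
 facet normal -0.061 -0.866 -0.496
  outer loop
   vertex 3.7 1.1 2.8
   vertex 1.0 0.2 4.7
   vertex 1.1 2.6 0.5
  endloop
 endfacet
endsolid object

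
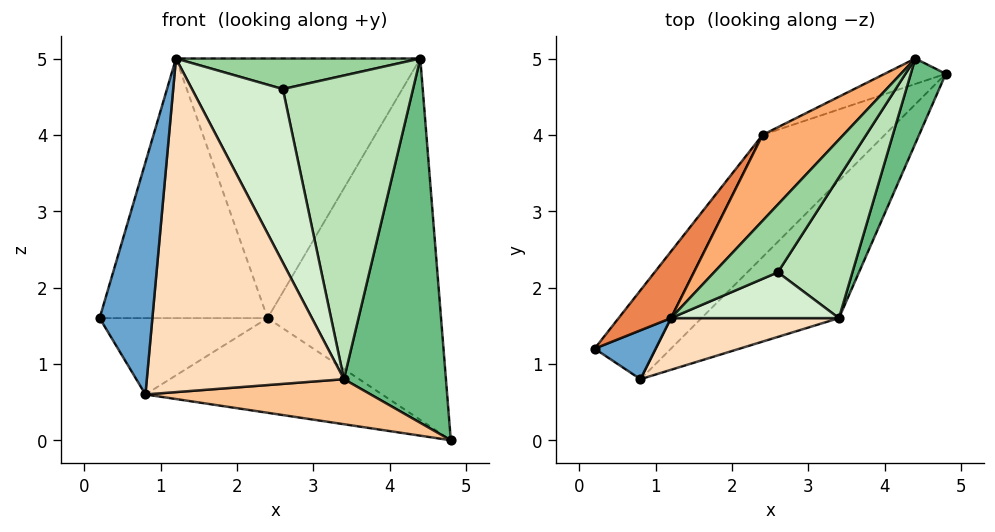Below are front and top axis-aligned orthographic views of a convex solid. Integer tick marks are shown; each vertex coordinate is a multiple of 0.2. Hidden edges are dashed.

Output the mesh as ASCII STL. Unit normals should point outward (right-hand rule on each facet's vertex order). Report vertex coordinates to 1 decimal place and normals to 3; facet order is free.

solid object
 facet normal -0.295 -0.935 0.197
  outer loop
   vertex 1.2 1.6 5.0
   vertex 0.2 1.2 1.6
   vertex 0.8 0.8 0.6
  endloop
 endfacet
 facet normal -0.638 0.502 -0.584
  outer loop
   vertex 2.4 4.0 1.6
   vertex 0.8 0.8 0.6
   vertex 0.2 1.2 1.6
  endloop
 endfacet
 facet normal -0.590 0.494 -0.638
  outer loop
   vertex 2.4 4.0 1.6
   vertex 4.8 4.8 0.0
   vertex 0.8 0.8 0.6
  endloop
 endfacet
 facet normal -0.355 0.933 -0.066
  outer loop
   vertex 2.4 4.0 1.6
   vertex 4.4 5.0 5.0
   vertex 4.8 4.8 0.0
  endloop
 endfacet
 facet normal -0.777 0.610 0.157
  outer loop
   vertex 2.4 4.0 1.6
   vertex 0.2 1.2 1.6
   vertex 1.2 1.6 5.0
  endloop
 endfacet
 facet normal -0.710 0.668 0.221
  outer loop
   vertex 2.4 4.0 1.6
   vertex 1.2 1.6 5.0
   vertex 4.4 5.0 5.0
  endloop
 endfacet
 facet normal 0.167 -0.307 -0.937
  outer loop
   vertex 3.4 1.6 0.8
   vertex 0.8 0.8 0.6
   vertex 4.8 4.8 0.0
  endloop
 endfacet
 facet normal 0.281 -0.949 0.147
  outer loop
   vertex 3.4 1.6 0.8
   vertex 1.2 1.6 5.0
   vertex 0.8 0.8 0.6
  endloop
 endfacet
 facet normal 0.921 -0.381 0.089
  outer loop
   vertex 3.4 1.6 0.8
   vertex 4.8 4.8 0.0
   vertex 4.4 5.0 5.0
  endloop
 endfacet
 facet normal 0.400 -0.377 0.836
  outer loop
   vertex 2.6 2.2 4.6
   vertex 4.4 5.0 5.0
   vertex 1.2 1.6 5.0
  endloop
 endfacet
 facet normal 0.797 -0.548 0.254
  outer loop
   vertex 2.6 2.2 4.6
   vertex 3.4 1.6 0.8
   vertex 4.4 5.0 5.0
  endloop
 endfacet
 facet normal 0.438 -0.869 0.229
  outer loop
   vertex 2.6 2.2 4.6
   vertex 1.2 1.6 5.0
   vertex 3.4 1.6 0.8
  endloop
 endfacet
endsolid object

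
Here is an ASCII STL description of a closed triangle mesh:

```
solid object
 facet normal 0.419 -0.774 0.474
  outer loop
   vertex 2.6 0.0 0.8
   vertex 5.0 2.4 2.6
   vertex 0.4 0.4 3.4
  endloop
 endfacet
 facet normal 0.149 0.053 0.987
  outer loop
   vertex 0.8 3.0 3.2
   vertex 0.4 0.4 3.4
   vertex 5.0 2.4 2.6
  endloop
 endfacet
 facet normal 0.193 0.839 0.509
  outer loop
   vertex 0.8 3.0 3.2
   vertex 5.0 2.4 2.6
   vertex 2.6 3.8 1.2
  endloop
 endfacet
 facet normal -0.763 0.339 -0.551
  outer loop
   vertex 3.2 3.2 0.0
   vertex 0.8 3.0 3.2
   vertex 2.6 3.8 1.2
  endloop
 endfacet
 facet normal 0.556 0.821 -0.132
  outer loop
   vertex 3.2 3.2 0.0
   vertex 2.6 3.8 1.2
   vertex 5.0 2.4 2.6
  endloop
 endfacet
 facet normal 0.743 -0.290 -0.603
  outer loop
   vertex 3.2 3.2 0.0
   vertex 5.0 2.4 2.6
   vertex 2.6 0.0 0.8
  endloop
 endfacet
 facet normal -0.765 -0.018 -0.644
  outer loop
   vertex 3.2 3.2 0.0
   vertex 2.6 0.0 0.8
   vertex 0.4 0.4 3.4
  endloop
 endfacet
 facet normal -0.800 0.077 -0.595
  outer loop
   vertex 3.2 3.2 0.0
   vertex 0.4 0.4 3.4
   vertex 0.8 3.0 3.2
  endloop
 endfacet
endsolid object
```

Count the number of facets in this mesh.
8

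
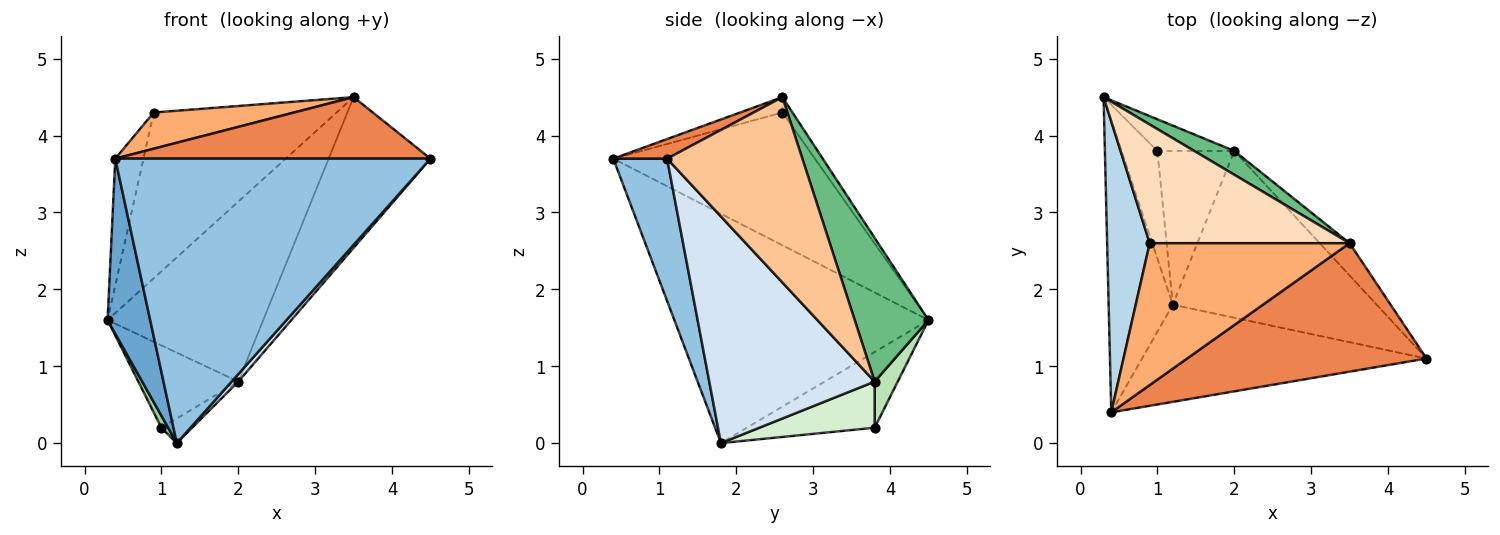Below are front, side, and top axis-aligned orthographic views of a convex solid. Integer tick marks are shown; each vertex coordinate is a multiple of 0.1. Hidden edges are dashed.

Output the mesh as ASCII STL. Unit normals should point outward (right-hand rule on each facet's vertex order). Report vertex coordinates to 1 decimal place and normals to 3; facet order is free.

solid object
 facet normal -0.951 -0.159 -0.266
  outer loop
   vertex 1.2 1.8 0.0
   vertex 0.4 0.4 3.7
   vertex 0.3 4.5 1.6
  endloop
 endfacet
 facet normal 0.160 -0.934 -0.319
  outer loop
   vertex 1.2 1.8 0.0
   vertex 4.5 1.1 3.7
   vertex 0.4 0.4 3.7
  endloop
 endfacet
 facet normal -0.944 0.132 0.303
  outer loop
   vertex 0.9 2.6 4.3
   vertex 0.3 4.5 1.6
   vertex 0.4 0.4 3.7
  endloop
 endfacet
 facet normal 0.743 -0.030 -0.668
  outer loop
   vertex 2.0 3.8 0.8
   vertex 4.5 1.1 3.7
   vertex 1.2 1.8 0.0
  endloop
 endfacet
 facet normal 0.074 -0.431 0.899
  outer loop
   vertex 3.5 2.6 4.5
   vertex 0.4 0.4 3.7
   vertex 4.5 1.1 3.7
  endloop
 endfacet
 facet normal -0.074 -0.247 0.966
  outer loop
   vertex 3.5 2.6 4.5
   vertex 0.9 2.6 4.3
   vertex 0.4 0.4 3.7
  endloop
 endfacet
 facet normal 0.792 0.596 -0.128
  outer loop
   vertex 3.5 2.6 4.5
   vertex 4.5 1.1 3.7
   vertex 2.0 3.8 0.8
  endloop
 endfacet
 facet normal -0.045 0.812 0.582
  outer loop
   vertex 3.5 2.6 4.5
   vertex 0.3 4.5 1.6
   vertex 0.9 2.6 4.3
  endloop
 endfacet
 facet normal 0.425 0.897 0.119
  outer loop
   vertex 3.5 2.6 4.5
   vertex 2.0 3.8 0.8
   vertex 0.3 4.5 1.6
  endloop
 endfacet
 facet normal -0.903 -0.048 -0.428
  outer loop
   vertex 1.0 3.8 0.2
   vertex 1.2 1.8 0.0
   vertex 0.3 4.5 1.6
  endloop
 endfacet
 facet normal 0.211 0.912 -0.351
  outer loop
   vertex 1.0 3.8 0.2
   vertex 0.3 4.5 1.6
   vertex 2.0 3.8 0.8
  endloop
 endfacet
 facet normal 0.510 0.136 -0.850
  outer loop
   vertex 1.0 3.8 0.2
   vertex 2.0 3.8 0.8
   vertex 1.2 1.8 0.0
  endloop
 endfacet
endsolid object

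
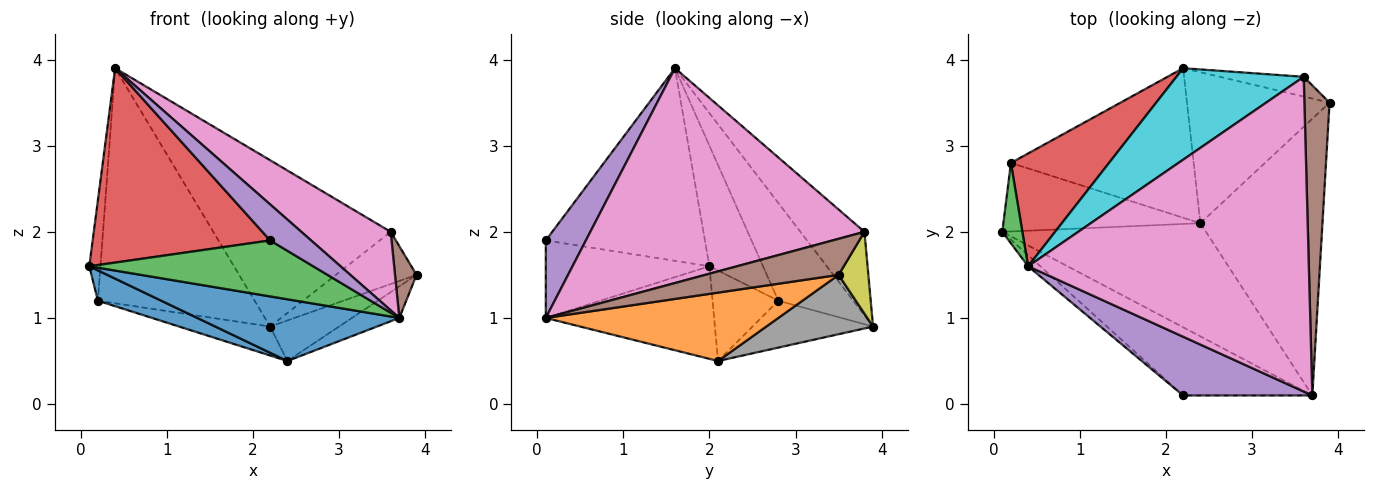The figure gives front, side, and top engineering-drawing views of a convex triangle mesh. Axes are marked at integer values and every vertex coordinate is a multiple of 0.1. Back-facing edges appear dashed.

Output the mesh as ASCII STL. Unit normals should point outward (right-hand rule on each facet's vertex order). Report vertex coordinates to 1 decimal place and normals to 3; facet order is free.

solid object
 facet normal -0.371 -0.445 -0.815
  outer loop
   vertex 2.4 2.1 0.5
   vertex 3.7 0.1 1.0
   vertex 0.1 2.0 1.6
  endloop
 endfacet
 facet normal 0.486 0.099 -0.868
  outer loop
   vertex 2.4 2.1 0.5
   vertex 3.9 3.5 1.5
   vertex 3.7 0.1 1.0
  endloop
 endfacet
 facet normal -0.421 -0.576 -0.701
  outer loop
   vertex 2.2 0.1 1.9
   vertex 0.1 2.0 1.6
   vertex 3.7 0.1 1.0
  endloop
 endfacet
 facet normal -0.667 -0.744 -0.042
  outer loop
   vertex 2.2 0.1 1.9
   vertex 0.4 1.6 3.9
   vertex 0.1 2.0 1.6
  endloop
 endfacet
 facet normal 0.455 -0.465 0.759
  outer loop
   vertex 2.2 0.1 1.9
   vertex 3.7 0.1 1.0
   vertex 0.4 1.6 3.9
  endloop
 endfacet
 facet normal 0.813 -0.131 0.567
  outer loop
   vertex 3.6 3.8 2.0
   vertex 3.7 0.1 1.0
   vertex 3.9 3.5 1.5
  endloop
 endfacet
 facet normal 0.596 -0.194 0.779
  outer loop
   vertex 3.6 3.8 2.0
   vertex 0.4 1.6 3.9
   vertex 3.7 0.1 1.0
  endloop
 endfacet
 facet normal 0.373 0.241 -0.896
  outer loop
   vertex 2.2 3.9 0.9
   vertex 3.9 3.5 1.5
   vertex 2.4 2.1 0.5
  endloop
 endfacet
 facet normal 0.326 0.884 -0.335
  outer loop
   vertex 2.2 3.9 0.9
   vertex 3.6 3.8 2.0
   vertex 3.9 3.5 1.5
  endloop
 endfacet
 facet normal -0.301 0.835 0.460
  outer loop
   vertex 2.2 3.9 0.9
   vertex 0.4 1.6 3.9
   vertex 3.6 3.8 2.0
  endloop
 endfacet
 facet normal -0.387 -0.373 -0.843
  outer loop
   vertex 0.2 2.8 1.2
   vertex 2.4 2.1 0.5
   vertex 0.1 2.0 1.6
  endloop
 endfacet
 facet normal -0.244 0.184 -0.952
  outer loop
   vertex 0.2 2.8 1.2
   vertex 2.2 3.9 0.9
   vertex 2.4 2.1 0.5
  endloop
 endfacet
 facet normal -0.966 0.201 0.161
  outer loop
   vertex 0.2 2.8 1.2
   vertex 0.1 2.0 1.6
   vertex 0.4 1.6 3.9
  endloop
 endfacet
 facet normal -0.396 0.828 0.397
  outer loop
   vertex 0.2 2.8 1.2
   vertex 0.4 1.6 3.9
   vertex 2.2 3.9 0.9
  endloop
 endfacet
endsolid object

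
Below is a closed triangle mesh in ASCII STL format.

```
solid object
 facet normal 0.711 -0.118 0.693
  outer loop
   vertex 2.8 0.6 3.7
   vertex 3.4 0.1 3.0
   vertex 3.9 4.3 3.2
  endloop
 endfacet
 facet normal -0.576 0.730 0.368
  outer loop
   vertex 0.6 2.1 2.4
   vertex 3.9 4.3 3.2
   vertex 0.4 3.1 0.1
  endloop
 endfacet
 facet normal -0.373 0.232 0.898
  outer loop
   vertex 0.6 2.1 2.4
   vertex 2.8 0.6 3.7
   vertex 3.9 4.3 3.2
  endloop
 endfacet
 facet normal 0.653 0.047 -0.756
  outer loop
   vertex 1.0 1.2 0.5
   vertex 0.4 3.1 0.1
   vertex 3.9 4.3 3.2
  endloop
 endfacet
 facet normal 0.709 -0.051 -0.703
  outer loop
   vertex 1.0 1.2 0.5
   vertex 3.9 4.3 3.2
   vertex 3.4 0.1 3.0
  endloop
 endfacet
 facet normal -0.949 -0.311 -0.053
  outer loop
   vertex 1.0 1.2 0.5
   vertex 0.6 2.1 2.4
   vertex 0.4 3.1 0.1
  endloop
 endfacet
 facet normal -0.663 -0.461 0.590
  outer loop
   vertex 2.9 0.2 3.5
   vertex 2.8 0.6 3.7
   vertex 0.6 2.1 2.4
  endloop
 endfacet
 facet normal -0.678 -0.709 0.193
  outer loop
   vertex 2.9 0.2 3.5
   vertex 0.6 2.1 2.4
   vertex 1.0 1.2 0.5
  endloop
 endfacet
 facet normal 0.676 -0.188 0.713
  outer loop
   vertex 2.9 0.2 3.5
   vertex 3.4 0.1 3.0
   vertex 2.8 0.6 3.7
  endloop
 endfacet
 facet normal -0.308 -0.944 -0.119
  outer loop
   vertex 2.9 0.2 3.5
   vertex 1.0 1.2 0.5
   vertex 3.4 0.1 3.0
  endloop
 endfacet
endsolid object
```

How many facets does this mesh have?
10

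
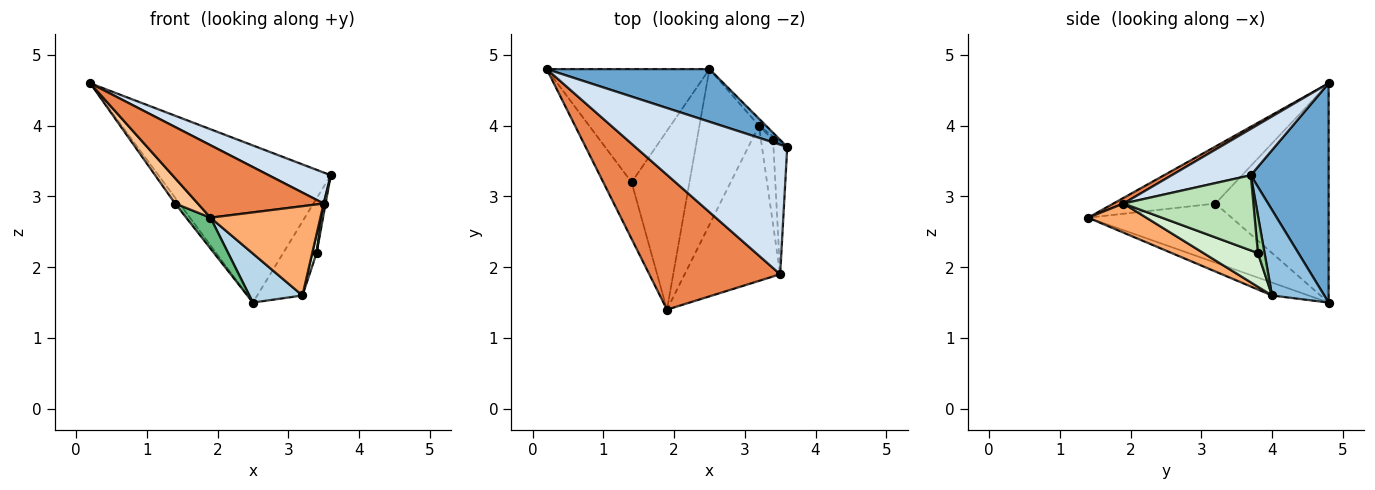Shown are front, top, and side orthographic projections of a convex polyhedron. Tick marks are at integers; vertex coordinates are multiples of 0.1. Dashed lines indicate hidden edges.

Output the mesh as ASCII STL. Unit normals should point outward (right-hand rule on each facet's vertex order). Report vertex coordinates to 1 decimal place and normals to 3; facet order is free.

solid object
 facet normal 0.394 0.872 0.292
  outer loop
   vertex 2.5 4.8 1.5
   vertex 0.2 4.8 4.6
   vertex 3.6 3.7 3.3
  endloop
 endfacet
 facet normal 0.755 0.653 -0.062
  outer loop
   vertex 3.2 4.0 1.6
   vertex 2.5 4.8 1.5
   vertex 3.6 3.7 3.3
  endloop
 endfacet
 facet normal -0.203 -0.294 -0.934
  outer loop
   vertex 3.2 4.0 1.6
   vertex 1.9 1.4 2.7
   vertex 2.5 4.8 1.5
  endloop
 endfacet
 facet normal 0.284 -0.223 0.932
  outer loop
   vertex 3.5 1.9 2.9
   vertex 3.6 3.7 3.3
   vertex 0.2 4.8 4.6
  endloop
 endfacet
 facet normal 0.038 -0.473 0.880
  outer loop
   vertex 3.5 1.9 2.9
   vertex 0.2 4.8 4.6
   vertex 1.9 1.4 2.7
  endloop
 endfacet
 facet normal 0.255 -0.482 -0.838
  outer loop
   vertex 3.5 1.9 2.9
   vertex 1.9 1.4 2.7
   vertex 3.2 4.0 1.6
  endloop
 endfacet
 facet normal -0.878 -0.196 -0.436
  outer loop
   vertex 1.4 3.2 2.9
   vertex 1.9 1.4 2.7
   vertex 0.2 4.8 4.6
  endloop
 endfacet
 facet normal -0.803 0.031 -0.596
  outer loop
   vertex 1.4 3.2 2.9
   vertex 0.2 4.8 4.6
   vertex 2.5 4.8 1.5
  endloop
 endfacet
 facet normal -0.709 -0.120 -0.694
  outer loop
   vertex 1.4 3.2 2.9
   vertex 2.5 4.8 1.5
   vertex 1.9 1.4 2.7
  endloop
 endfacet
 facet normal 0.843 0.527 -0.105
  outer loop
   vertex 3.4 3.8 2.2
   vertex 3.2 4.0 1.6
   vertex 3.6 3.7 3.3
  endloop
 endfacet
 facet normal 0.984 -0.015 -0.180
  outer loop
   vertex 3.4 3.8 2.2
   vertex 3.6 3.7 3.3
   vertex 3.5 1.9 2.9
  endloop
 endfacet
 facet normal 0.938 -0.075 -0.338
  outer loop
   vertex 3.4 3.8 2.2
   vertex 3.5 1.9 2.9
   vertex 3.2 4.0 1.6
  endloop
 endfacet
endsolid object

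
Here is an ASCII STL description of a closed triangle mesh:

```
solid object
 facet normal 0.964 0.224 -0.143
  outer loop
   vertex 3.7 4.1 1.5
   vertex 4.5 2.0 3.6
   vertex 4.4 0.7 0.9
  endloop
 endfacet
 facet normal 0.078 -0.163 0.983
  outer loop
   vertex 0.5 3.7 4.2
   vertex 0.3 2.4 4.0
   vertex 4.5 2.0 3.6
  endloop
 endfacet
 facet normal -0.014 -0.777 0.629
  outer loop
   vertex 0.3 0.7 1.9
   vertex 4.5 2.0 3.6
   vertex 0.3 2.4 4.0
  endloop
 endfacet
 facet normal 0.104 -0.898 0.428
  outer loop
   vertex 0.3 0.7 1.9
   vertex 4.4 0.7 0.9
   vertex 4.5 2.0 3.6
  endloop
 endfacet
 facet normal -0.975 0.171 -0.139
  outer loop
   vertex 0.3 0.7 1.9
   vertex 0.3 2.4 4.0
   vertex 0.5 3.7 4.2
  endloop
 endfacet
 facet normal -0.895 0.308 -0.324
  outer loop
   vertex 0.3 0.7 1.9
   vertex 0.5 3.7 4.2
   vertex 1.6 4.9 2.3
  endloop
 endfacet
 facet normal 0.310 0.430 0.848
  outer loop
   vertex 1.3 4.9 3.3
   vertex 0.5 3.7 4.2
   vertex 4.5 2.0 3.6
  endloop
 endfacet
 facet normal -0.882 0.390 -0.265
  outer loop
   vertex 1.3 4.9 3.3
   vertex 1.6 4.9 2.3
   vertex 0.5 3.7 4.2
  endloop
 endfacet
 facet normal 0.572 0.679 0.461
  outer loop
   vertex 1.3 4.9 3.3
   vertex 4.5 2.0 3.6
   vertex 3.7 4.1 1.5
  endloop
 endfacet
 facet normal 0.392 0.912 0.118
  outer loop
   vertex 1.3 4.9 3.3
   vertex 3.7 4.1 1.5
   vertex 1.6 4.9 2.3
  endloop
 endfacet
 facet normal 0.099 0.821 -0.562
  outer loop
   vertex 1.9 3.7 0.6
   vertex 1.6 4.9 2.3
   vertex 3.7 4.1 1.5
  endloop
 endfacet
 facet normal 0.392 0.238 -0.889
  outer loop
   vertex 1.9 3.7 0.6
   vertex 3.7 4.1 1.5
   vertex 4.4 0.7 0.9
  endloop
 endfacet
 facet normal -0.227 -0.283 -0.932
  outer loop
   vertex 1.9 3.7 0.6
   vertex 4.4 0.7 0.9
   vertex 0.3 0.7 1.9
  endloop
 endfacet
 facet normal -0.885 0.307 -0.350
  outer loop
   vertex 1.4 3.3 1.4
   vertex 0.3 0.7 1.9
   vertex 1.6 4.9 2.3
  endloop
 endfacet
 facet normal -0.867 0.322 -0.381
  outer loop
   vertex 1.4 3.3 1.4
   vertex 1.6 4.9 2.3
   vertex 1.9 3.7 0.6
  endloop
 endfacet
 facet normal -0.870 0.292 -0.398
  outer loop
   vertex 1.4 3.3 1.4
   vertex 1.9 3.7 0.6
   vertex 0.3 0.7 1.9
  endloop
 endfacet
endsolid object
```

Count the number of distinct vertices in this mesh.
10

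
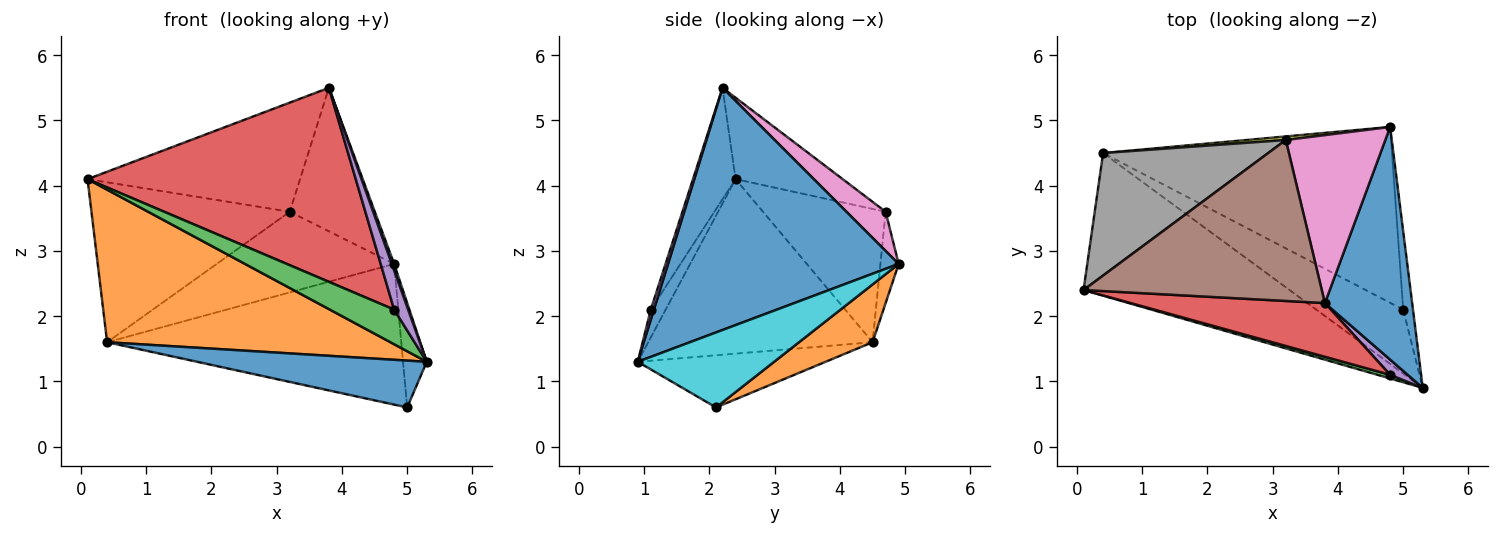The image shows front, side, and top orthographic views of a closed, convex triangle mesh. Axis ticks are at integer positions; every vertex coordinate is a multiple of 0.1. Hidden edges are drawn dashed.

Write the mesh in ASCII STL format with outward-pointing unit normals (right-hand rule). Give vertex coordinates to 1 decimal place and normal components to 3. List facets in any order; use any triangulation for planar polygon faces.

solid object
 facet normal 0.941 -0.010 0.339
  outer loop
   vertex 3.8 2.2 5.5
   vertex 5.3 0.9 1.3
   vertex 4.8 4.9 2.8
  endloop
 endfacet
 facet normal -0.501 -0.632 -0.591
  outer loop
   vertex 0.4 4.5 1.6
   vertex 5.3 0.9 1.3
   vertex 0.1 2.4 4.1
  endloop
 endfacet
 facet normal -0.225 -0.969 0.102
  outer loop
   vertex 4.8 1.1 2.1
   vertex 0.1 2.4 4.1
   vertex 5.3 0.9 1.3
  endloop
 endfacet
 facet normal -0.151 -0.953 0.264
  outer loop
   vertex 4.8 1.1 2.1
   vertex 3.8 2.2 5.5
   vertex 0.1 2.4 4.1
  endloop
 endfacet
 facet normal 0.203 -0.913 0.355
  outer loop
   vertex 4.8 1.1 2.1
   vertex 5.3 0.9 1.3
   vertex 3.8 2.2 5.5
  endloop
 endfacet
 facet normal -0.272 0.540 0.796
  outer loop
   vertex 3.2 4.7 3.6
   vertex 0.1 2.4 4.1
   vertex 3.8 2.2 5.5
  endloop
 endfacet
 facet normal 0.286 0.622 0.728
  outer loop
   vertex 3.2 4.7 3.6
   vertex 3.8 2.2 5.5
   vertex 4.8 4.9 2.8
  endloop
 endfacet
 facet normal -0.441 0.713 0.546
  outer loop
   vertex 3.2 4.7 3.6
   vertex 0.4 4.5 1.6
   vertex 0.1 2.4 4.1
  endloop
 endfacet
 facet normal -0.102 0.994 0.044
  outer loop
   vertex 3.2 4.7 3.6
   vertex 4.8 4.9 2.8
   vertex 0.4 4.5 1.6
  endloop
 endfacet
 facet normal 0.977 0.170 -0.127
  outer loop
   vertex 5.0 2.1 0.6
   vertex 4.8 4.9 2.8
   vertex 5.3 0.9 1.3
  endloop
 endfacet
 facet normal -0.436 -0.532 -0.726
  outer loop
   vertex 5.0 2.1 0.6
   vertex 5.3 0.9 1.3
   vertex 0.4 4.5 1.6
  endloop
 endfacet
 facet normal 0.154 0.617 -0.772
  outer loop
   vertex 5.0 2.1 0.6
   vertex 0.4 4.5 1.6
   vertex 4.8 4.9 2.8
  endloop
 endfacet
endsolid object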